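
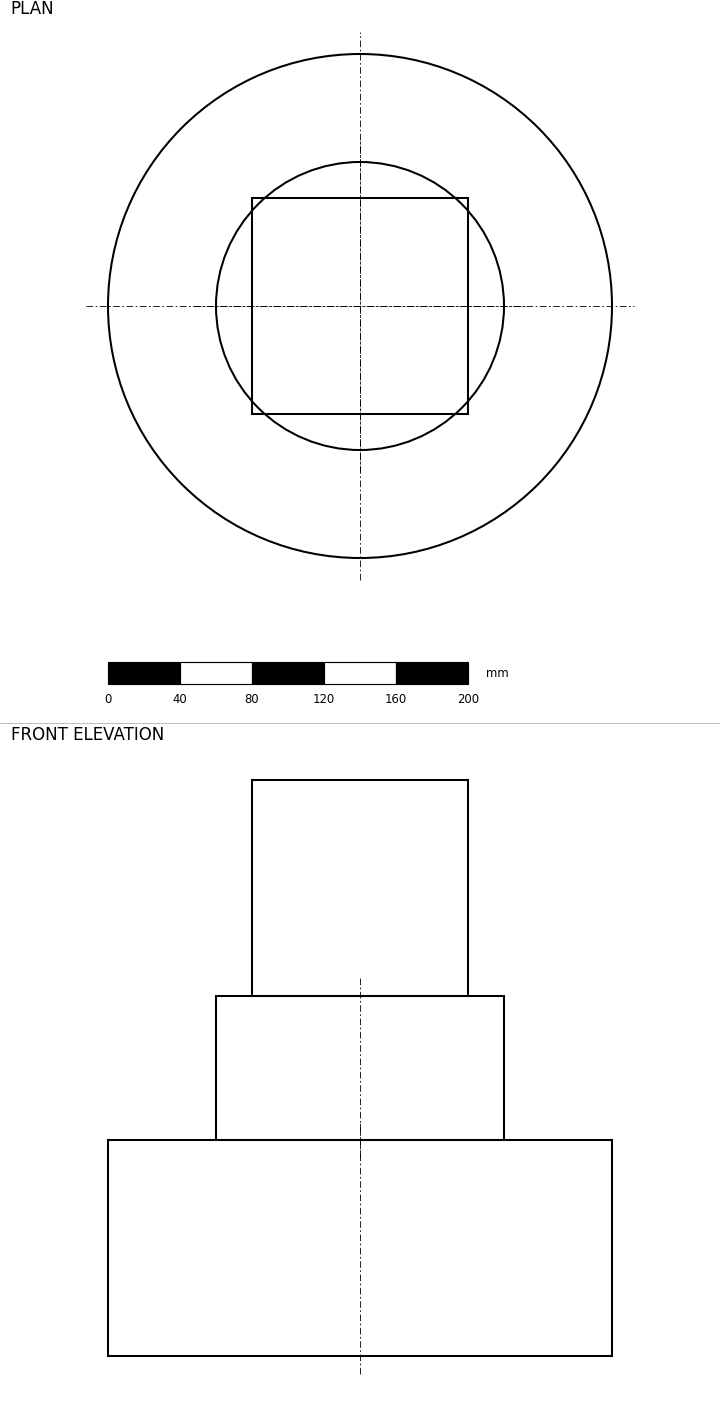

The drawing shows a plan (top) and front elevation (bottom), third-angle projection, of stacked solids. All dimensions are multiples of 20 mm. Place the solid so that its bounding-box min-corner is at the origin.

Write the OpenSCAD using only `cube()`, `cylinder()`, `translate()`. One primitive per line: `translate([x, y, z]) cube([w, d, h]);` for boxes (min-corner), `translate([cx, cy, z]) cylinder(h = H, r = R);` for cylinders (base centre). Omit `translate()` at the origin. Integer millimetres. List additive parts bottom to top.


translate([140, 140, 0]) cylinder(h = 120, r = 140);
translate([140, 140, 120]) cylinder(h = 80, r = 80);
translate([80, 80, 200]) cube([120, 120, 120]);


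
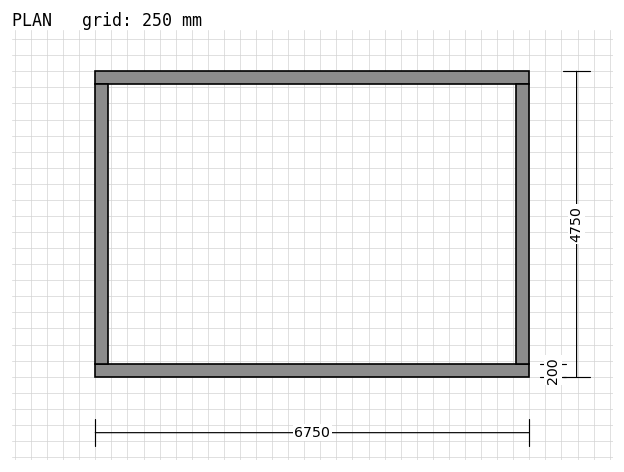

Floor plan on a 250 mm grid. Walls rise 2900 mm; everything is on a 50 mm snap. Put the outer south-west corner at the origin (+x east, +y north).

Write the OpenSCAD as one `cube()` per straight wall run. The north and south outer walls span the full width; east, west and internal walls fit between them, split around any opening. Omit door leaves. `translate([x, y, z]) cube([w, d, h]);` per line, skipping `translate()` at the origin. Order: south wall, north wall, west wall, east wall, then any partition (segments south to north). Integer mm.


cube([6750, 200, 2900]);
translate([0, 4550, 0]) cube([6750, 200, 2900]);
translate([0, 200, 0]) cube([200, 4350, 2900]);
translate([6550, 200, 0]) cube([200, 4350, 2900]);


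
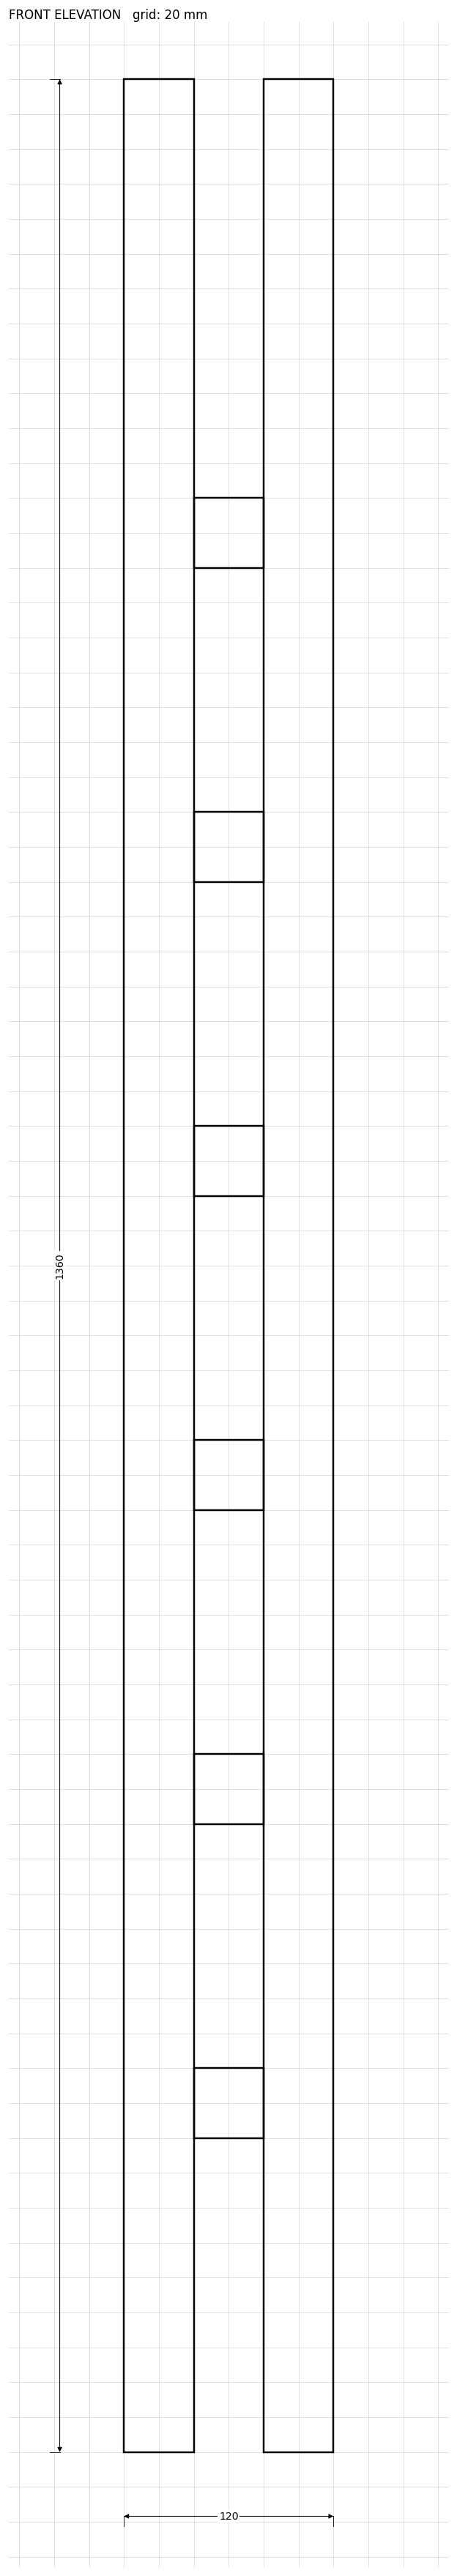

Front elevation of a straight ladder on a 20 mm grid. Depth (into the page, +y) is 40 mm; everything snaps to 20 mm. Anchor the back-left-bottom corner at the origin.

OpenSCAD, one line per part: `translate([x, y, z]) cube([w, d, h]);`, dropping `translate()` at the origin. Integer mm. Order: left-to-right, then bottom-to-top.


cube([40, 40, 1360]);
translate([40, 0, 180]) cube([40, 40, 40]);
translate([40, 0, 360]) cube([40, 40, 40]);
translate([40, 0, 540]) cube([40, 40, 40]);
translate([40, 0, 720]) cube([40, 40, 40]);
translate([40, 0, 900]) cube([40, 40, 40]);
translate([40, 0, 1080]) cube([40, 40, 40]);
translate([80, 0, 0]) cube([40, 40, 1360]);


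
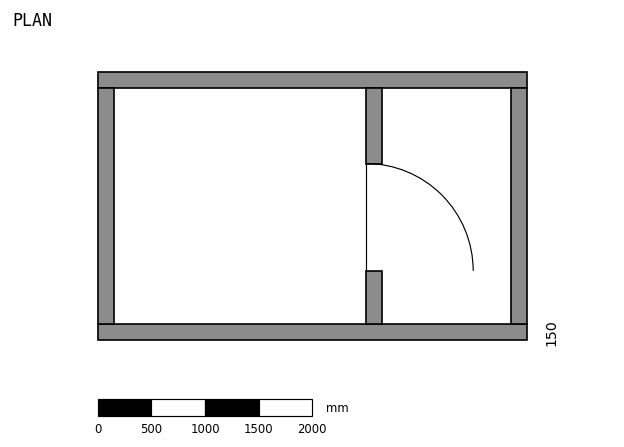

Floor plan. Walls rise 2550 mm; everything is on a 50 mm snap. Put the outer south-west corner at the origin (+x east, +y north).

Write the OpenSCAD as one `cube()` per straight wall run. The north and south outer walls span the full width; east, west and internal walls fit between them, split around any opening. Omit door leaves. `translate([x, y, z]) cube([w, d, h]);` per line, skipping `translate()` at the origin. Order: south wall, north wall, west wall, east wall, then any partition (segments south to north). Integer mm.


cube([4000, 150, 2550]);
translate([0, 2350, 0]) cube([4000, 150, 2550]);
translate([0, 150, 0]) cube([150, 2200, 2550]);
translate([3850, 150, 0]) cube([150, 2200, 2550]);
translate([2500, 150, 0]) cube([150, 500, 2550]);
translate([2500, 1650, 0]) cube([150, 700, 2550]);


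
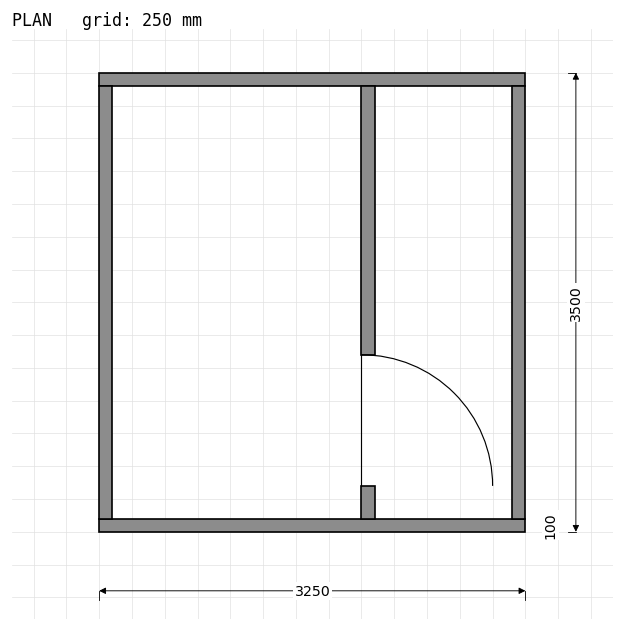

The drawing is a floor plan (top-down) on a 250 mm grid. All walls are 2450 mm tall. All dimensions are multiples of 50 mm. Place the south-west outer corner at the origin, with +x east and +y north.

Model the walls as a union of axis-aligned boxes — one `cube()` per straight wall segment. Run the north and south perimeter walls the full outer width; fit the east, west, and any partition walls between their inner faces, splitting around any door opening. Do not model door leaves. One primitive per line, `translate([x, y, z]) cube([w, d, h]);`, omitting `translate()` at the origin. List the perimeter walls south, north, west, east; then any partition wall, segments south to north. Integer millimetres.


cube([3250, 100, 2450]);
translate([0, 3400, 0]) cube([3250, 100, 2450]);
translate([0, 100, 0]) cube([100, 3300, 2450]);
translate([3150, 100, 0]) cube([100, 3300, 2450]);
translate([2000, 100, 0]) cube([100, 250, 2450]);
translate([2000, 1350, 0]) cube([100, 2050, 2450]);


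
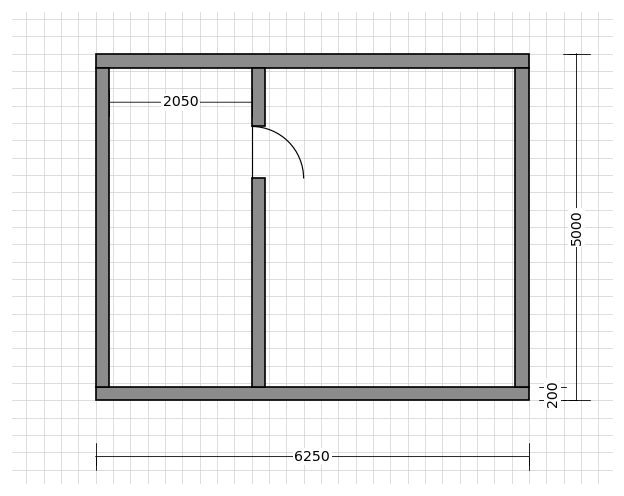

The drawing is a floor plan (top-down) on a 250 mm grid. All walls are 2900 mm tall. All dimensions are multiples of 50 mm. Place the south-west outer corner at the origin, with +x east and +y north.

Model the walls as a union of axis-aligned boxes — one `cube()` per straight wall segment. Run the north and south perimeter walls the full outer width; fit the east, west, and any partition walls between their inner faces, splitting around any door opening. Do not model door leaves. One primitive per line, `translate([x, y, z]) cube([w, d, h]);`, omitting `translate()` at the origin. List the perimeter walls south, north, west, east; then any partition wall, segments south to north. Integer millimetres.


cube([6250, 200, 2900]);
translate([0, 4800, 0]) cube([6250, 200, 2900]);
translate([0, 200, 0]) cube([200, 4600, 2900]);
translate([6050, 200, 0]) cube([200, 4600, 2900]);
translate([2250, 200, 0]) cube([200, 3000, 2900]);
translate([2250, 3950, 0]) cube([200, 850, 2900]);


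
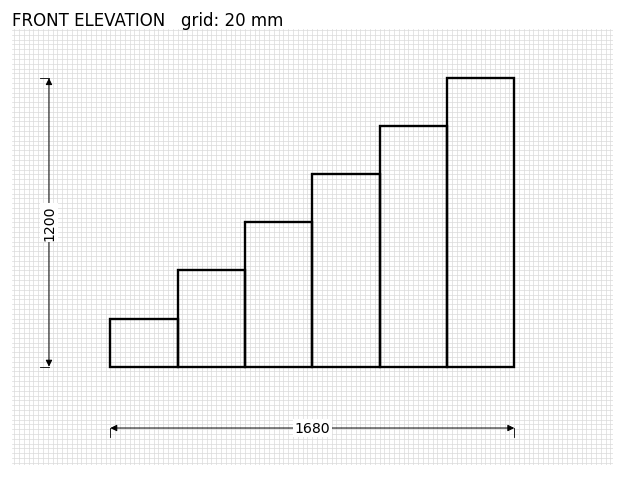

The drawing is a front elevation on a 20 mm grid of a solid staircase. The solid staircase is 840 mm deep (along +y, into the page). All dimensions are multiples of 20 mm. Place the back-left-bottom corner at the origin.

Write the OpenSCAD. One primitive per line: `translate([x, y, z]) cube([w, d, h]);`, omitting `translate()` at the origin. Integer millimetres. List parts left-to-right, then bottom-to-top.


cube([280, 840, 200]);
translate([280, 0, 0]) cube([280, 840, 400]);
translate([560, 0, 0]) cube([280, 840, 600]);
translate([840, 0, 0]) cube([280, 840, 800]);
translate([1120, 0, 0]) cube([280, 840, 1000]);
translate([1400, 0, 0]) cube([280, 840, 1200]);


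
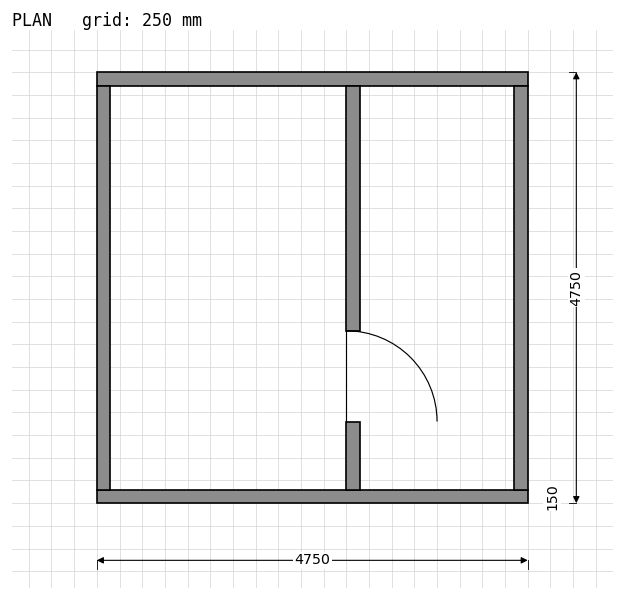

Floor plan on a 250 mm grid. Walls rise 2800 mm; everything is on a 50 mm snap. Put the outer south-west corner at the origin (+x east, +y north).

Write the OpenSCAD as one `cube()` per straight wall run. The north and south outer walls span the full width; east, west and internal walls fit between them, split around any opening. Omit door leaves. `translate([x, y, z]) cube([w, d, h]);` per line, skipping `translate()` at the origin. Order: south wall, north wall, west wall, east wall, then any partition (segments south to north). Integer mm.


cube([4750, 150, 2800]);
translate([0, 4600, 0]) cube([4750, 150, 2800]);
translate([0, 150, 0]) cube([150, 4450, 2800]);
translate([4600, 150, 0]) cube([150, 4450, 2800]);
translate([2750, 150, 0]) cube([150, 750, 2800]);
translate([2750, 1900, 0]) cube([150, 2700, 2800]);


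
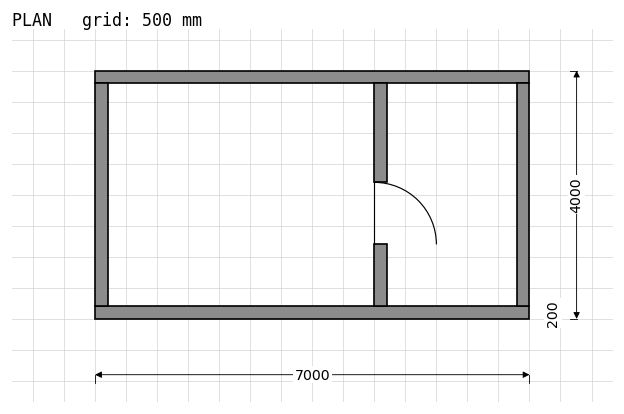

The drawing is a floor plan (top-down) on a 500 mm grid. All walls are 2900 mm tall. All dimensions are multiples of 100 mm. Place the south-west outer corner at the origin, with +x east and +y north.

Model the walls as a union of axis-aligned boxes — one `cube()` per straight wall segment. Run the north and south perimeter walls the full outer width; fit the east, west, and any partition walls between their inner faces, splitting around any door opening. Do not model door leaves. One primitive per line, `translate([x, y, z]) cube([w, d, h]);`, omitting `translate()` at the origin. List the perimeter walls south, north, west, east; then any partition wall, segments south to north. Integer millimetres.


cube([7000, 200, 2900]);
translate([0, 3800, 0]) cube([7000, 200, 2900]);
translate([0, 200, 0]) cube([200, 3600, 2900]);
translate([6800, 200, 0]) cube([200, 3600, 2900]);
translate([4500, 200, 0]) cube([200, 1000, 2900]);
translate([4500, 2200, 0]) cube([200, 1600, 2900]);


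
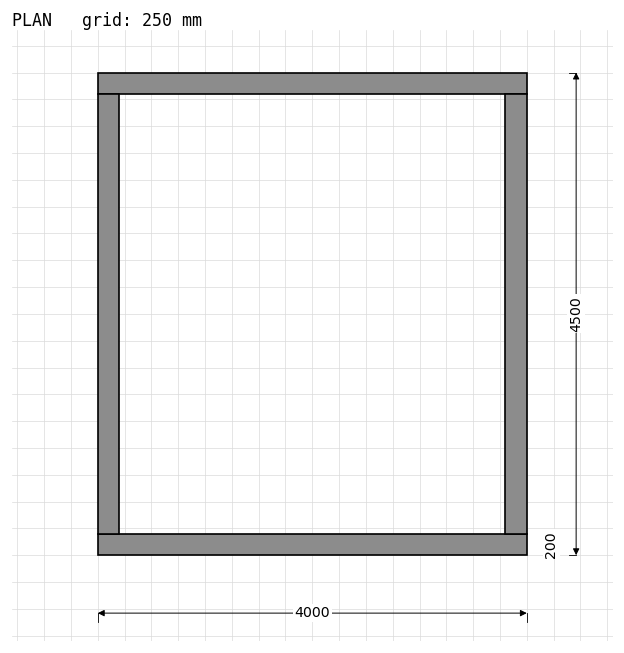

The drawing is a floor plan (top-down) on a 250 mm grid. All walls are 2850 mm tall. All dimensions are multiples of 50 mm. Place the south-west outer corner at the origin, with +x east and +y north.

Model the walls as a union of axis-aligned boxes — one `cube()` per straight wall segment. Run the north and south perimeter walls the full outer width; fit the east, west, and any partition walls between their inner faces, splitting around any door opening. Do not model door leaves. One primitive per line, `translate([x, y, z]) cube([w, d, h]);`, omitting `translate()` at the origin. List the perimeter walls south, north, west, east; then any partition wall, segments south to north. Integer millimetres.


cube([4000, 200, 2850]);
translate([0, 4300, 0]) cube([4000, 200, 2850]);
translate([0, 200, 0]) cube([200, 4100, 2850]);
translate([3800, 200, 0]) cube([200, 4100, 2850]);


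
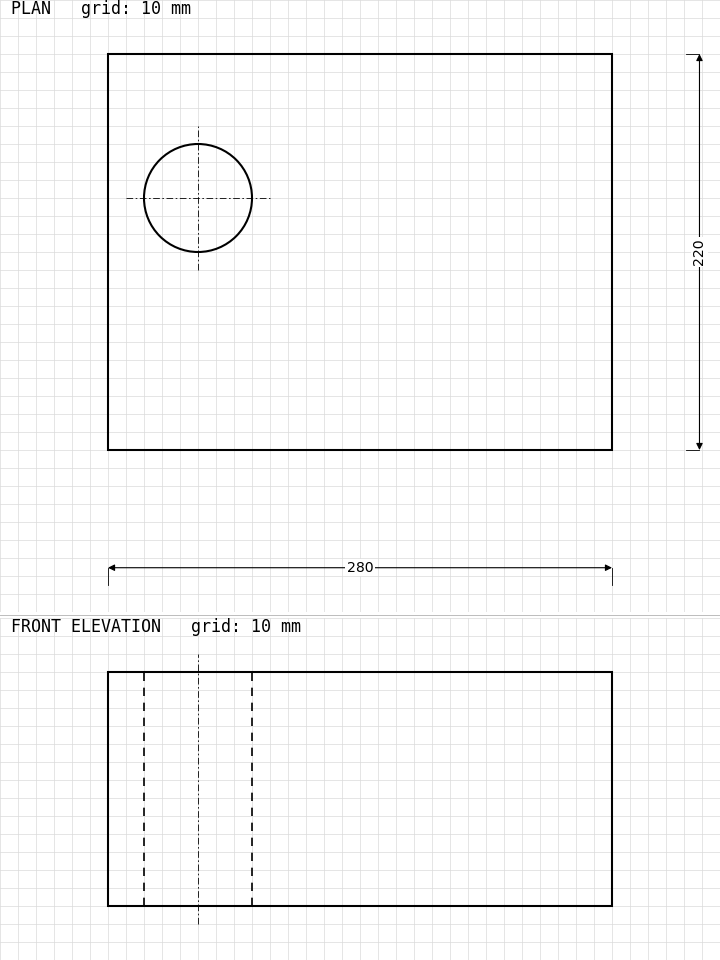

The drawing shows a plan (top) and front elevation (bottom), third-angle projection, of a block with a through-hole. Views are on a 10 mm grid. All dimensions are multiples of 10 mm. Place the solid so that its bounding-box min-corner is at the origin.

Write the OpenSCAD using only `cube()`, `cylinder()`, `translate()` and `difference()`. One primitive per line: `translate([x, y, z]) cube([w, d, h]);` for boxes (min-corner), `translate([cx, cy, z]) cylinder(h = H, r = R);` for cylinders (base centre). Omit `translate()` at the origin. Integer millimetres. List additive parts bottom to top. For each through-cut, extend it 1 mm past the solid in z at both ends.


difference() {
  cube([280, 220, 130]);
  translate([50, 140, -1]) cylinder(h = 132, r = 30);
}


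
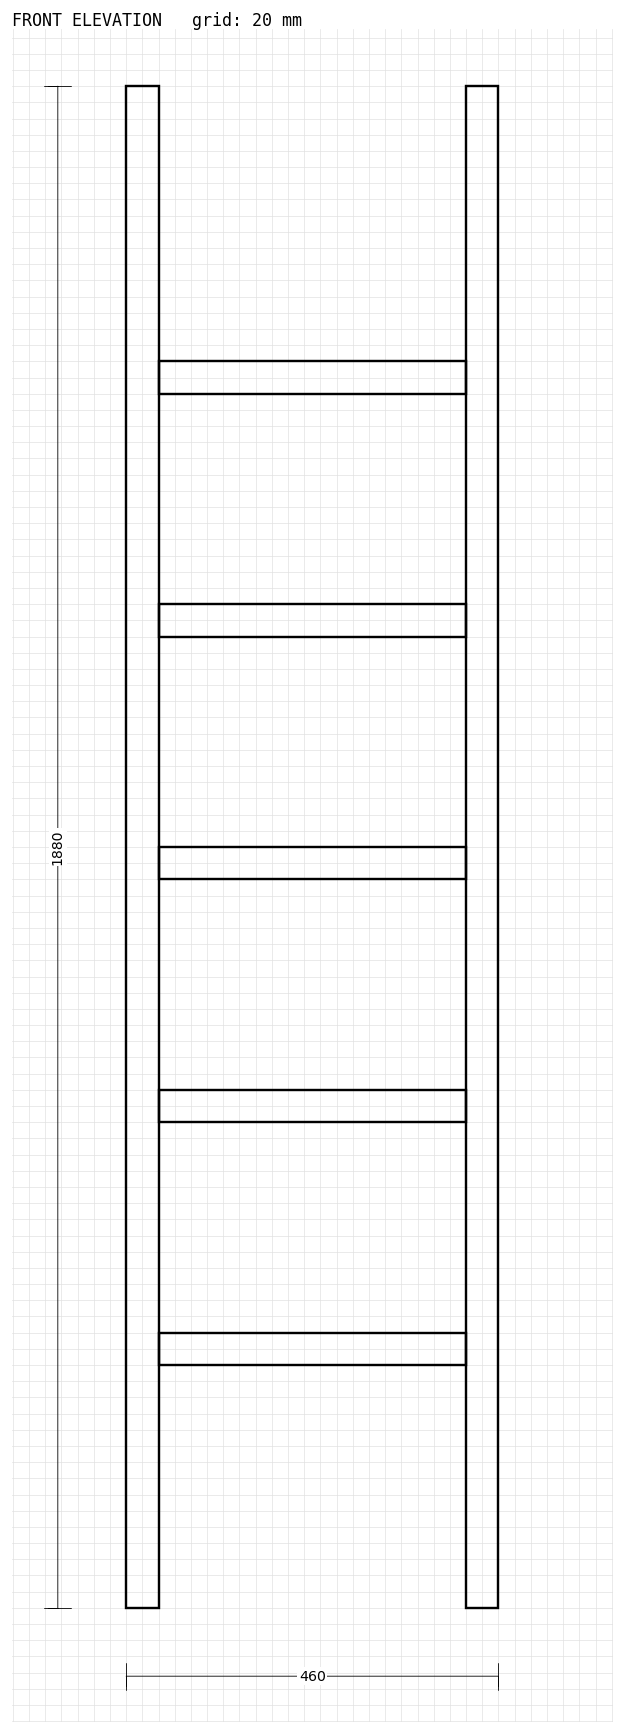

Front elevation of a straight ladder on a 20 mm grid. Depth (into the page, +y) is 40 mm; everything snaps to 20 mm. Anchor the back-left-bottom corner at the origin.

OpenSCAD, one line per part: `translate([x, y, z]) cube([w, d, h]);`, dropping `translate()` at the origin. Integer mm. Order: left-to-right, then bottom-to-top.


cube([40, 40, 1880]);
translate([40, 0, 300]) cube([380, 40, 40]);
translate([40, 0, 600]) cube([380, 40, 40]);
translate([40, 0, 900]) cube([380, 40, 40]);
translate([40, 0, 1200]) cube([380, 40, 40]);
translate([40, 0, 1500]) cube([380, 40, 40]);
translate([420, 0, 0]) cube([40, 40, 1880]);


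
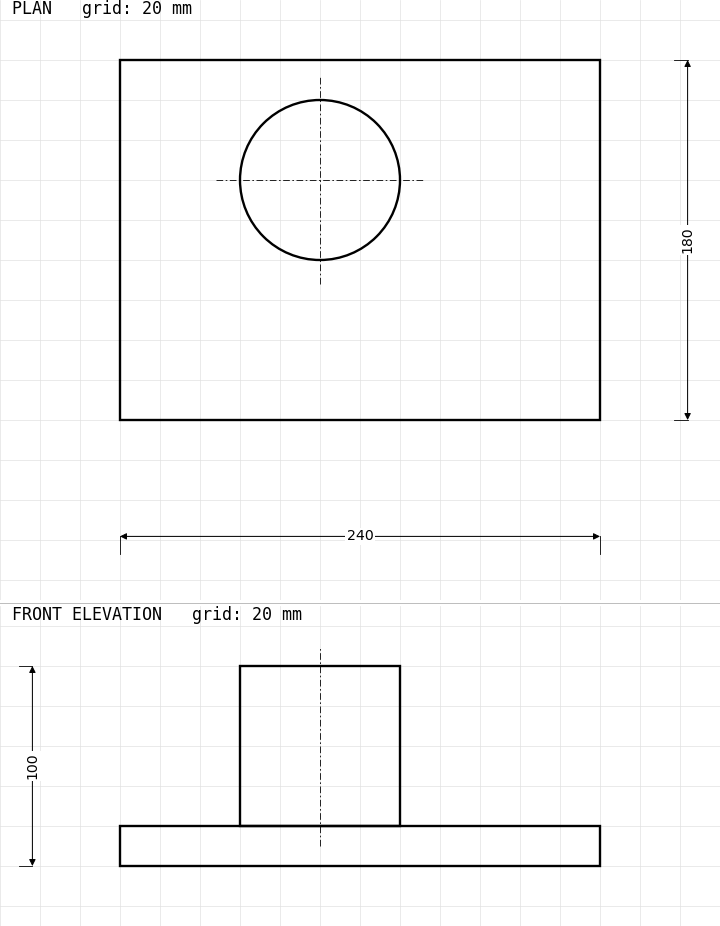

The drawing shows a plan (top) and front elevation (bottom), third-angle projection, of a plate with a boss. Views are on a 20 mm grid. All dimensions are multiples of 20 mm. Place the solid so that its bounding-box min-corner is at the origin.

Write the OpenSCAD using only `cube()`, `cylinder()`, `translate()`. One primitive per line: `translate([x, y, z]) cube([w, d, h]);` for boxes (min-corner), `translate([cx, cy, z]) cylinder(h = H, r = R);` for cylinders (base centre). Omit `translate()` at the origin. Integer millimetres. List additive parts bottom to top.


cube([240, 180, 20]);
translate([100, 120, 20]) cylinder(h = 80, r = 40);


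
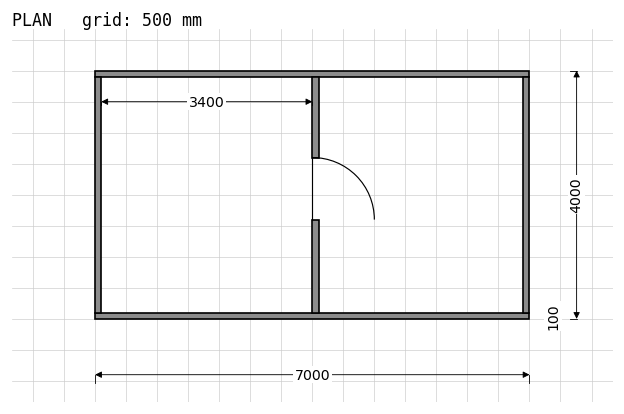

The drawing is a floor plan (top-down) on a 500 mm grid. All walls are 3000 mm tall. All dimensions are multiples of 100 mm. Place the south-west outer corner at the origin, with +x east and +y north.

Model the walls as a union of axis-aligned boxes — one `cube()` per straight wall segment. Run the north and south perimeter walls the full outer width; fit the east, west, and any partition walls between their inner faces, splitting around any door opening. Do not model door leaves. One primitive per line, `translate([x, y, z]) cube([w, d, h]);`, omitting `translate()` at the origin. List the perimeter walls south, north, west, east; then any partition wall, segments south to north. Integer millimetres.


cube([7000, 100, 3000]);
translate([0, 3900, 0]) cube([7000, 100, 3000]);
translate([0, 100, 0]) cube([100, 3800, 3000]);
translate([6900, 100, 0]) cube([100, 3800, 3000]);
translate([3500, 100, 0]) cube([100, 1500, 3000]);
translate([3500, 2600, 0]) cube([100, 1300, 3000]);


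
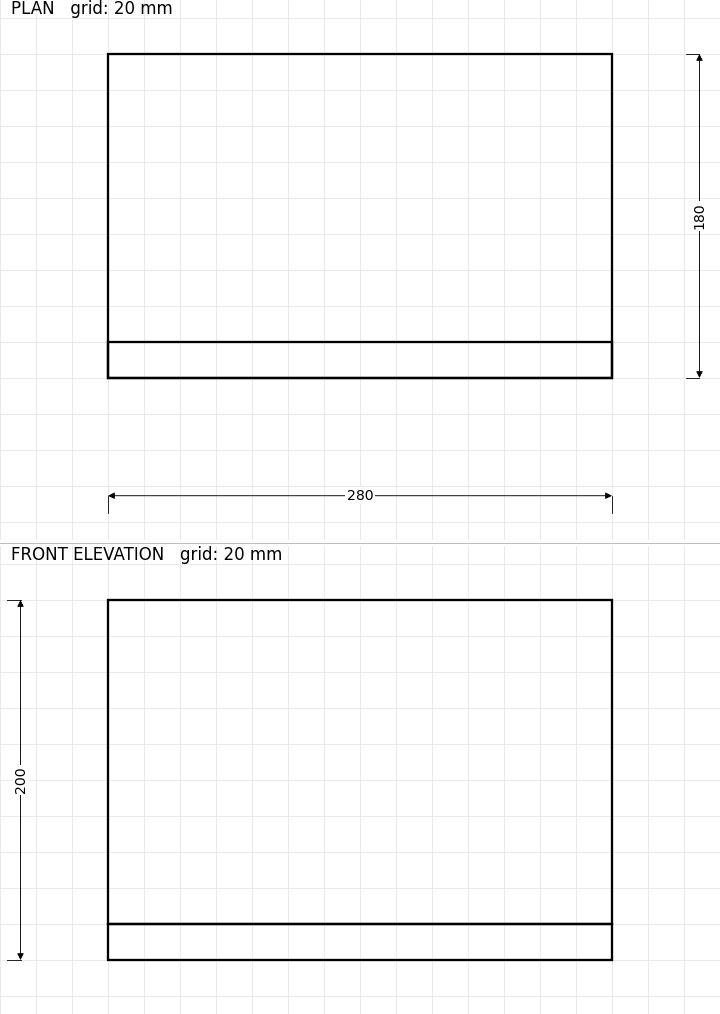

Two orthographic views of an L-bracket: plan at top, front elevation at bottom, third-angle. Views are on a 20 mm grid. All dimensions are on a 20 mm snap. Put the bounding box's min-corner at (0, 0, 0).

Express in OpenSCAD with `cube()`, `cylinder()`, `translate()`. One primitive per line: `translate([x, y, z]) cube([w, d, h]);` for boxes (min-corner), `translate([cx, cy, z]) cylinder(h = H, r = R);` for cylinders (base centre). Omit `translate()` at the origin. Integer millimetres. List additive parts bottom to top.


cube([280, 180, 20]);
translate([0, 0, 20]) cube([280, 20, 180]);


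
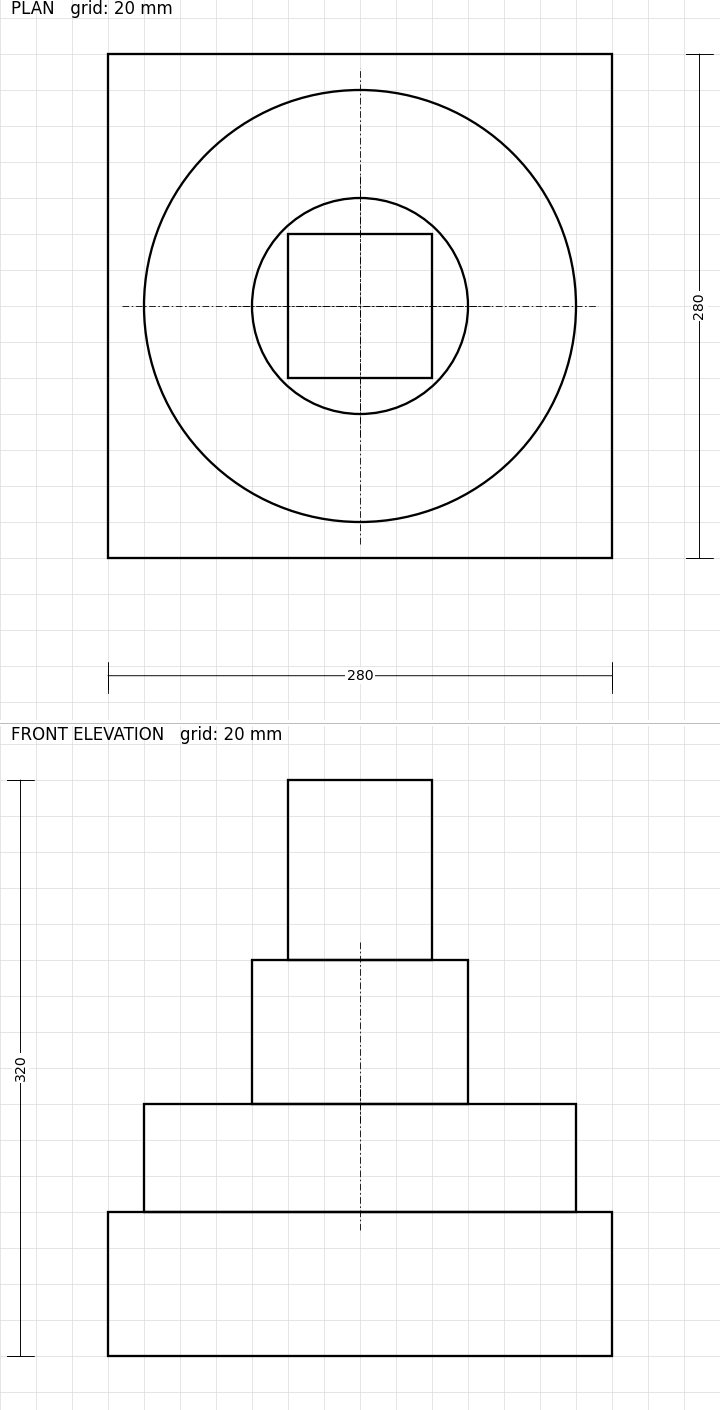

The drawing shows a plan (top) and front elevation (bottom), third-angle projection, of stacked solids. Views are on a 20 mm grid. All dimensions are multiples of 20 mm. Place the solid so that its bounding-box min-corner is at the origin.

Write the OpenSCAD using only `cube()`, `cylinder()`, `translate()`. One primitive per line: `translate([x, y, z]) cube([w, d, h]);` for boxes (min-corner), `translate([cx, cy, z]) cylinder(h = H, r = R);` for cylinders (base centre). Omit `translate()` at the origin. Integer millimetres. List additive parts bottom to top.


cube([280, 280, 80]);
translate([140, 140, 80]) cylinder(h = 60, r = 120);
translate([140, 140, 140]) cylinder(h = 80, r = 60);
translate([100, 100, 220]) cube([80, 80, 100]);


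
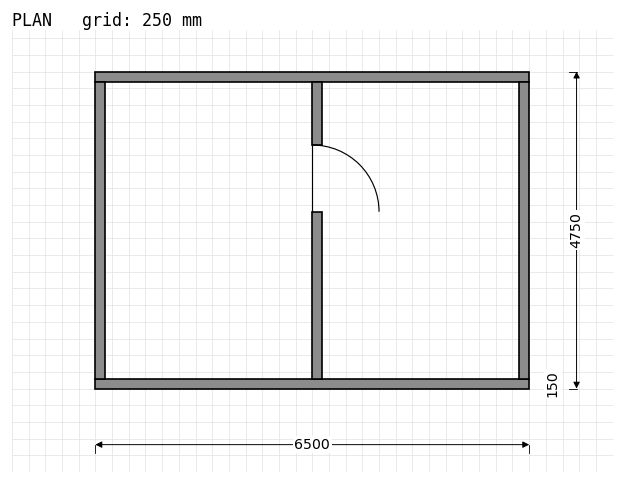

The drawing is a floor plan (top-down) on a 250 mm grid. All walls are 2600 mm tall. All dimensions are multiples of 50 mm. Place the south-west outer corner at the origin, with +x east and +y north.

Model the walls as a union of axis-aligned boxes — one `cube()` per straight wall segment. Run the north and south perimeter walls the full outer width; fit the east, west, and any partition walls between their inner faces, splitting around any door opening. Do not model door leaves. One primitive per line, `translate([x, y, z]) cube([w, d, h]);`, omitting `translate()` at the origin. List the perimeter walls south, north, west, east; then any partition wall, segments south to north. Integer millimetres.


cube([6500, 150, 2600]);
translate([0, 4600, 0]) cube([6500, 150, 2600]);
translate([0, 150, 0]) cube([150, 4450, 2600]);
translate([6350, 150, 0]) cube([150, 4450, 2600]);
translate([3250, 150, 0]) cube([150, 2500, 2600]);
translate([3250, 3650, 0]) cube([150, 950, 2600]);


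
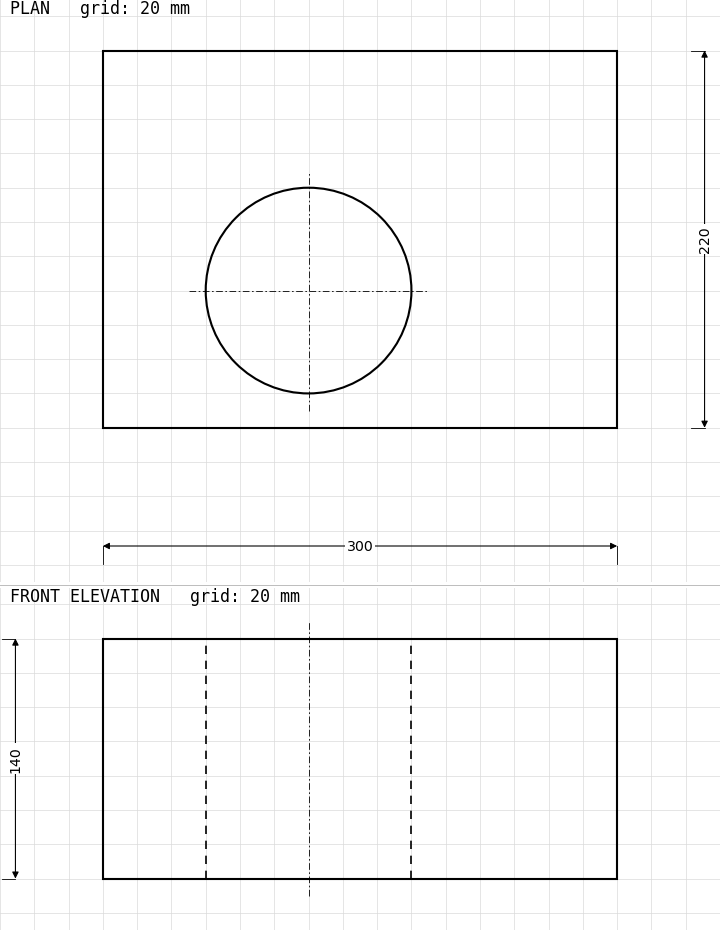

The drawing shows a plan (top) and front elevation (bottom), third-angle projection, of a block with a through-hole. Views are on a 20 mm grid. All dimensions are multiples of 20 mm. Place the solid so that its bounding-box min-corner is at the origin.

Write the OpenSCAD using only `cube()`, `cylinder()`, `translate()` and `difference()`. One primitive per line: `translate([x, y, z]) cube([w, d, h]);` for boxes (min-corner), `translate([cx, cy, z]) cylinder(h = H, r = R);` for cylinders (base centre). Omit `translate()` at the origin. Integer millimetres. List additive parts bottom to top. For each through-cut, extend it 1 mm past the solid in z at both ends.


difference() {
  cube([300, 220, 140]);
  translate([120, 80, -1]) cylinder(h = 142, r = 60);
}


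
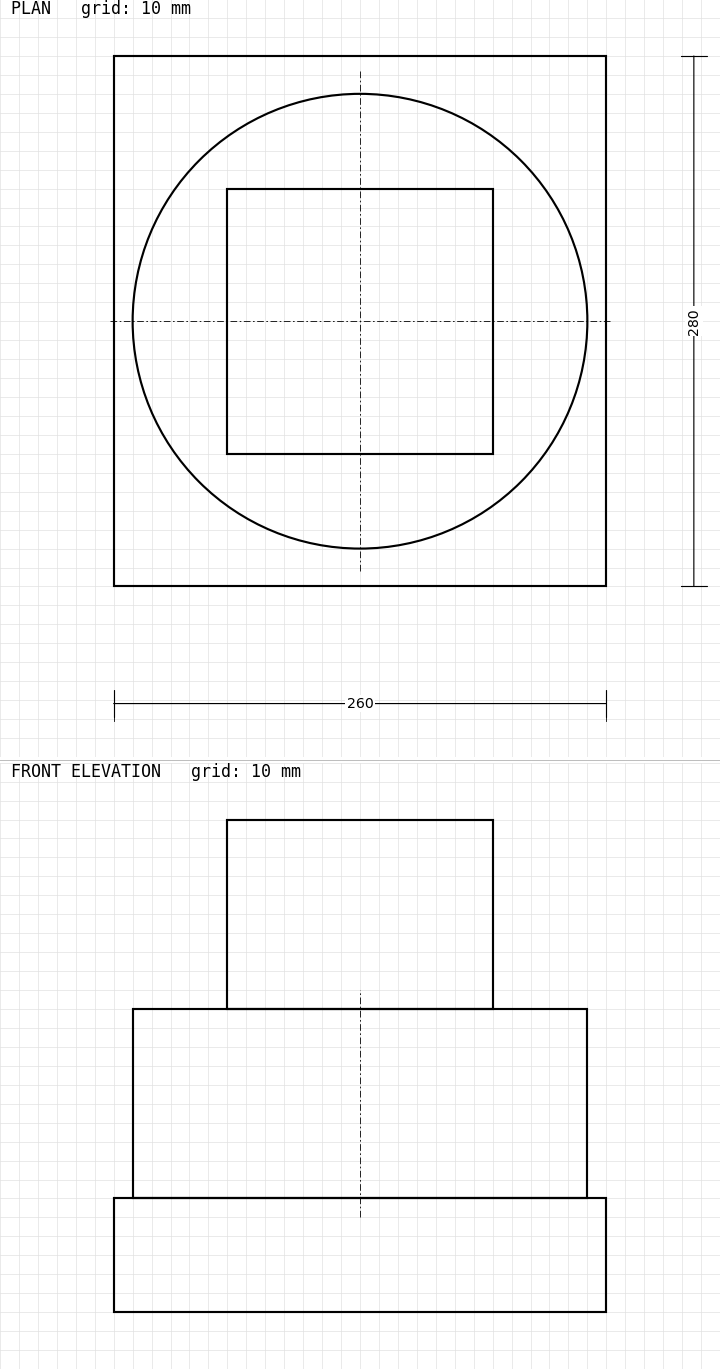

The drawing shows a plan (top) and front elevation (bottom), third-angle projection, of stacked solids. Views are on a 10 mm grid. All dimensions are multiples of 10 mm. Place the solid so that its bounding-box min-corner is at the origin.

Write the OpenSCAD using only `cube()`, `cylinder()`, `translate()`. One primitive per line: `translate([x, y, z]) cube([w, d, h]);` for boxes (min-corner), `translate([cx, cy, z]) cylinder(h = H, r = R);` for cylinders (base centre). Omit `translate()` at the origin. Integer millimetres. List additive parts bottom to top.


cube([260, 280, 60]);
translate([130, 140, 60]) cylinder(h = 100, r = 120);
translate([60, 70, 160]) cube([140, 140, 100]);


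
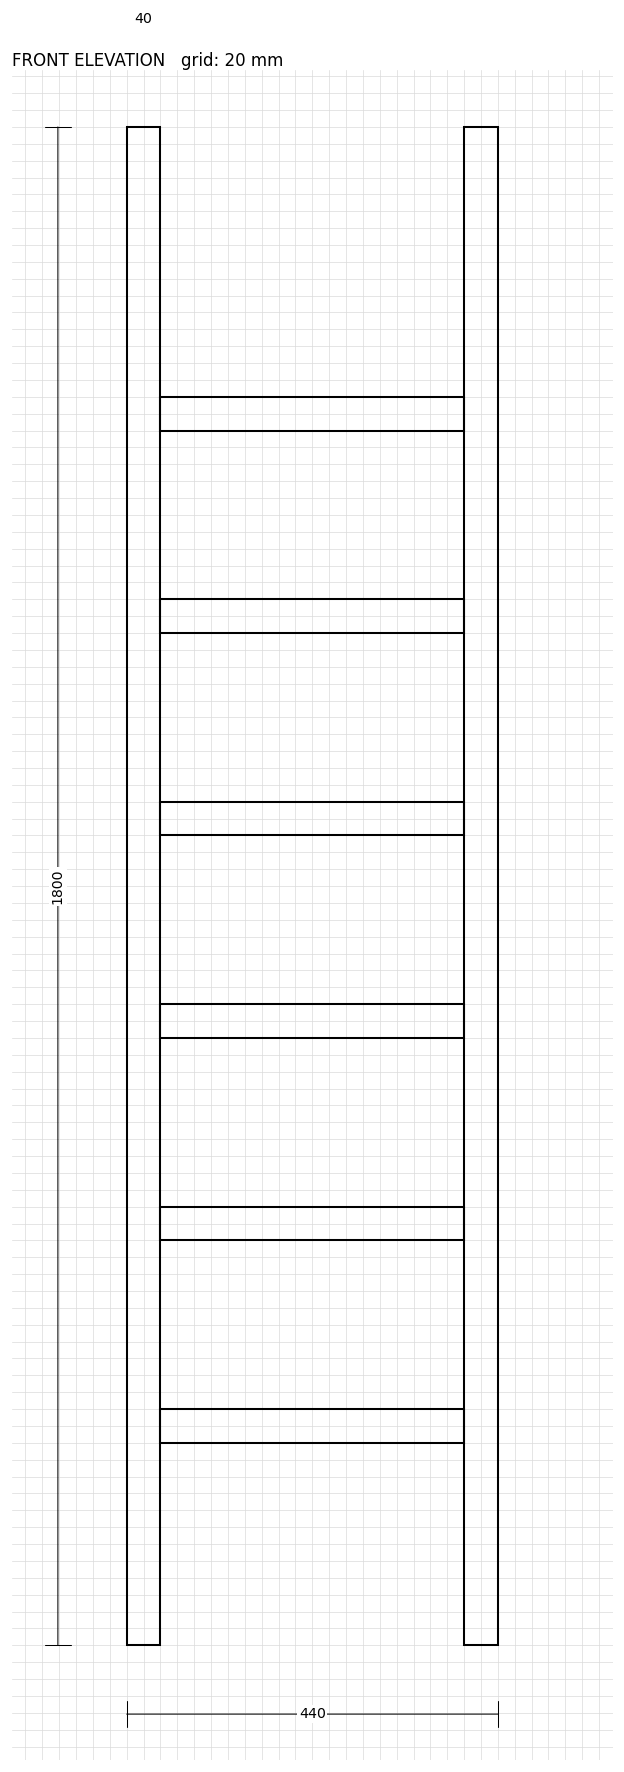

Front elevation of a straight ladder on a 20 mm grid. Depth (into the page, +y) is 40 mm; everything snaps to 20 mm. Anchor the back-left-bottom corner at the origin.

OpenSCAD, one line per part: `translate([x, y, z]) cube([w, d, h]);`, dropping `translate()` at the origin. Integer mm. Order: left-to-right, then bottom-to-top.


cube([40, 40, 1800]);
translate([40, 0, 240]) cube([360, 40, 40]);
translate([40, 0, 480]) cube([360, 40, 40]);
translate([40, 0, 720]) cube([360, 40, 40]);
translate([40, 0, 960]) cube([360, 40, 40]);
translate([40, 0, 1200]) cube([360, 40, 40]);
translate([40, 0, 1440]) cube([360, 40, 40]);
translate([400, 0, 0]) cube([40, 40, 1800]);


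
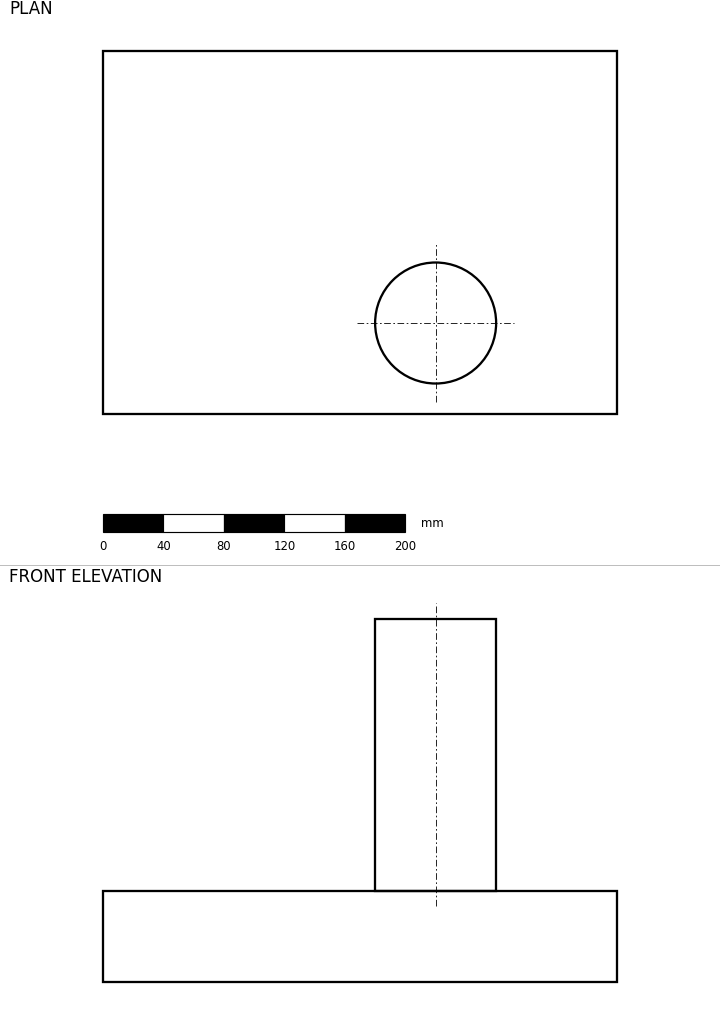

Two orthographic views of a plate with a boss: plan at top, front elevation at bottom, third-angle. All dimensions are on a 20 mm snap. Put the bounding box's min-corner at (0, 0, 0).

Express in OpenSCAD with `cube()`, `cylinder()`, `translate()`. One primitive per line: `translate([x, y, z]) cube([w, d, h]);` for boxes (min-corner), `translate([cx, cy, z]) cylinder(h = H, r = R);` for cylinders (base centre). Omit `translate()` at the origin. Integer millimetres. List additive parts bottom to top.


cube([340, 240, 60]);
translate([220, 60, 60]) cylinder(h = 180, r = 40);


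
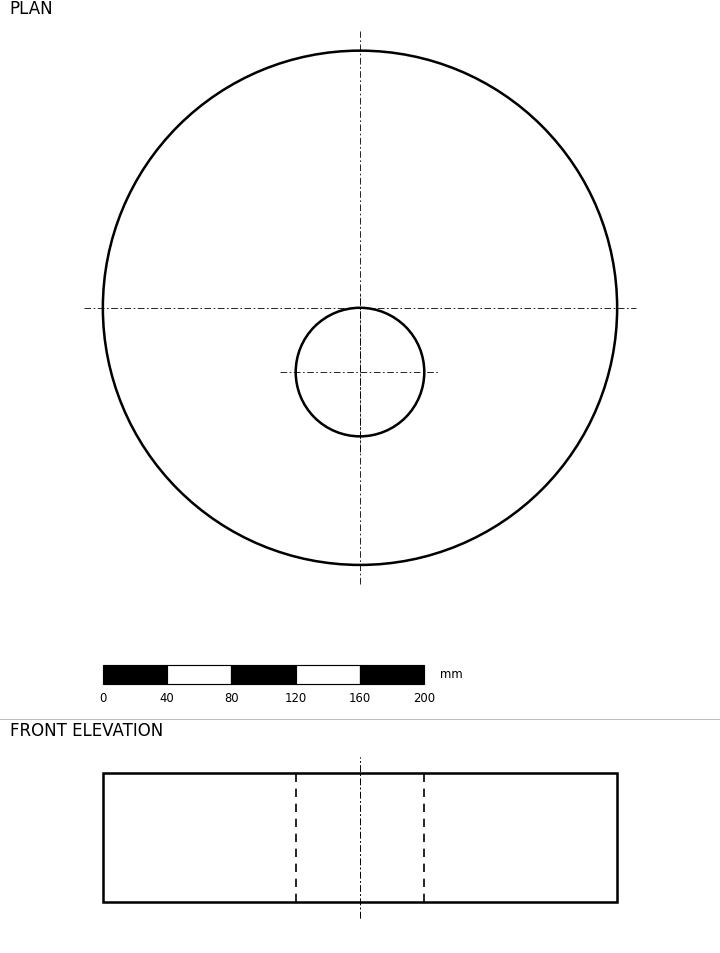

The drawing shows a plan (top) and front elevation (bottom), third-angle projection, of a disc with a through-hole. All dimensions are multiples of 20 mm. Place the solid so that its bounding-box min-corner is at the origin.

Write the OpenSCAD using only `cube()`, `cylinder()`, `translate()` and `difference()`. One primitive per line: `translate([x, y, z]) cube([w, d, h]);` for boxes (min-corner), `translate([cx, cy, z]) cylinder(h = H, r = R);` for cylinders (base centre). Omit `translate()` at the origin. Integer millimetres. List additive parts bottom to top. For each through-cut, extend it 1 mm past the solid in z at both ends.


difference() {
  translate([160, 160, 0]) cylinder(h = 80, r = 160);
  translate([160, 120, -1]) cylinder(h = 82, r = 40);
}


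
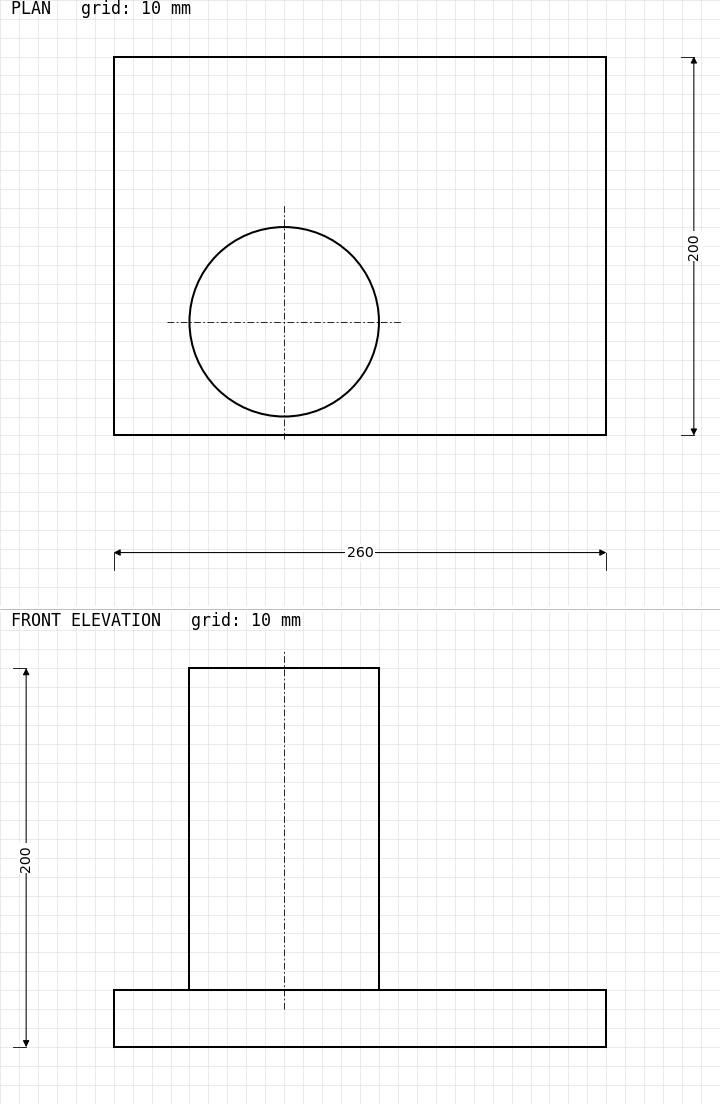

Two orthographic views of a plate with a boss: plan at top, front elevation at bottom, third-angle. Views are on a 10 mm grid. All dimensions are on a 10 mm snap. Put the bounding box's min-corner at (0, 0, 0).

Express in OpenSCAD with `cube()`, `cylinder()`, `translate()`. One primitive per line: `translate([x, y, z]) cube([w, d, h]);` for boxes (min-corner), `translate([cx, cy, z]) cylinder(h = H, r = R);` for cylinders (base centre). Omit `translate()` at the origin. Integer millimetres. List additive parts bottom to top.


cube([260, 200, 30]);
translate([90, 60, 30]) cylinder(h = 170, r = 50);


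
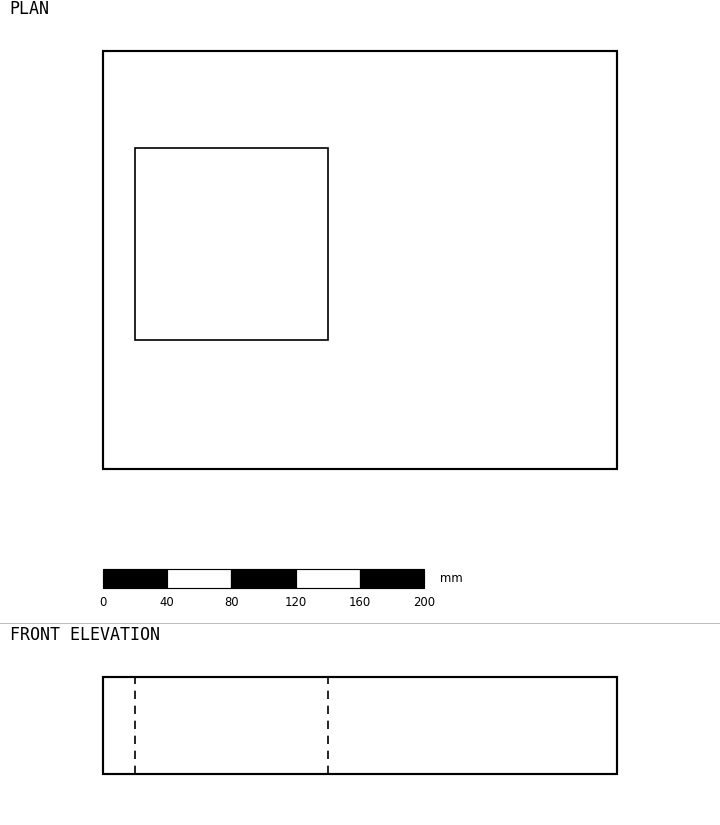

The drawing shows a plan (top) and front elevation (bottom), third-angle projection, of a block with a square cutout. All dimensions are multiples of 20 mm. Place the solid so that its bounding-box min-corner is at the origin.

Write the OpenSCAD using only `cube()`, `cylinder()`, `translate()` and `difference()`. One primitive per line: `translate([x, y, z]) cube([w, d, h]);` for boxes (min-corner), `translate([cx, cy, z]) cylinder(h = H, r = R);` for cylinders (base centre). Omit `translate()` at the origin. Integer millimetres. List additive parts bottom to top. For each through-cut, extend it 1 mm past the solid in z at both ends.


difference() {
  cube([320, 260, 60]);
  translate([20, 80, -1]) cube([120, 120, 62]);
}


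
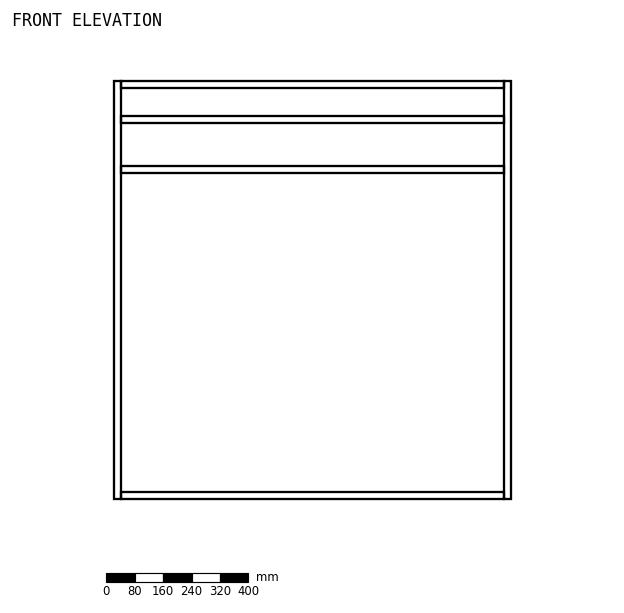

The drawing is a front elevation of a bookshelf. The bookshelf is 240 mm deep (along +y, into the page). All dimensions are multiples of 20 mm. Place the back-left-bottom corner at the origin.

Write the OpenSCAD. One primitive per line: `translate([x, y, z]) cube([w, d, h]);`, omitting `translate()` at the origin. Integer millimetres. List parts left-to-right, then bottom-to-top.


cube([20, 240, 1180]);
translate([20, 0, 0]) cube([1080, 240, 20]);
translate([20, 0, 920]) cube([1080, 240, 20]);
translate([20, 0, 1060]) cube([1080, 240, 20]);
translate([20, 0, 1160]) cube([1080, 240, 20]);
translate([1100, 0, 0]) cube([20, 240, 1180]);


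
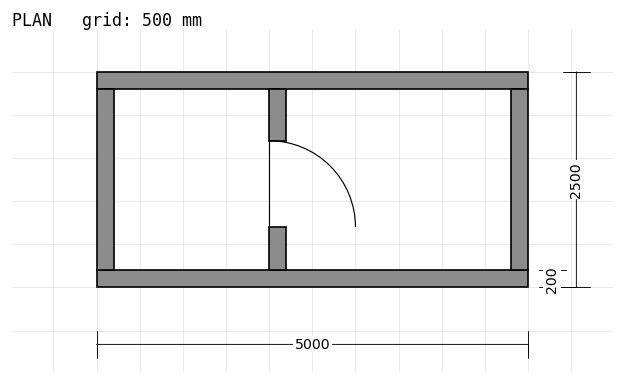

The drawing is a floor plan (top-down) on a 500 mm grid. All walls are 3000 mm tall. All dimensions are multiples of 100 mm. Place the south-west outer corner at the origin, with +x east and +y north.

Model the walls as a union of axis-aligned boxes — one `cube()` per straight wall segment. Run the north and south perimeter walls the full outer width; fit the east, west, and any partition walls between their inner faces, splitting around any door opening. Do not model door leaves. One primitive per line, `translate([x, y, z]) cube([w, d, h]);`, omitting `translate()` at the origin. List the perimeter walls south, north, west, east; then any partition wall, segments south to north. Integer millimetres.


cube([5000, 200, 3000]);
translate([0, 2300, 0]) cube([5000, 200, 3000]);
translate([0, 200, 0]) cube([200, 2100, 3000]);
translate([4800, 200, 0]) cube([200, 2100, 3000]);
translate([2000, 200, 0]) cube([200, 500, 3000]);
translate([2000, 1700, 0]) cube([200, 600, 3000]);


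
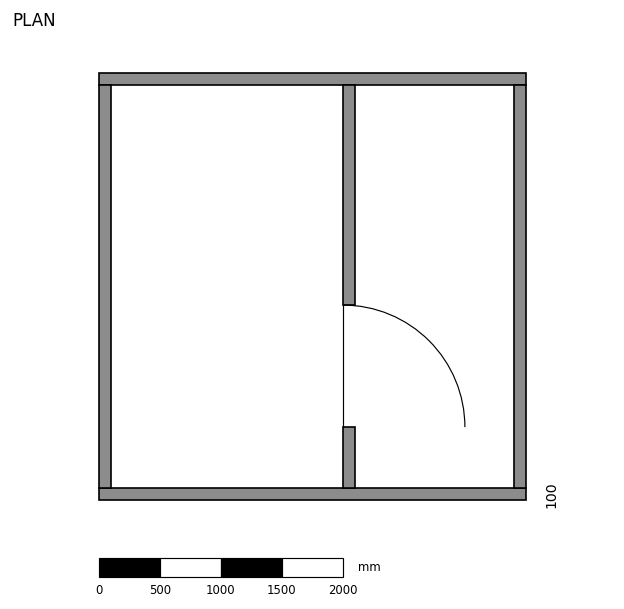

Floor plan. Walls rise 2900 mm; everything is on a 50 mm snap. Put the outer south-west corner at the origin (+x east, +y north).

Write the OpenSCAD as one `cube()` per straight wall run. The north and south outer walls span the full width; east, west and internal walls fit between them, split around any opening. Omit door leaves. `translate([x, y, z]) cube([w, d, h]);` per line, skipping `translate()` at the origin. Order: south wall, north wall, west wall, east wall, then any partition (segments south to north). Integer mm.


cube([3500, 100, 2900]);
translate([0, 3400, 0]) cube([3500, 100, 2900]);
translate([0, 100, 0]) cube([100, 3300, 2900]);
translate([3400, 100, 0]) cube([100, 3300, 2900]);
translate([2000, 100, 0]) cube([100, 500, 2900]);
translate([2000, 1600, 0]) cube([100, 1800, 2900]);


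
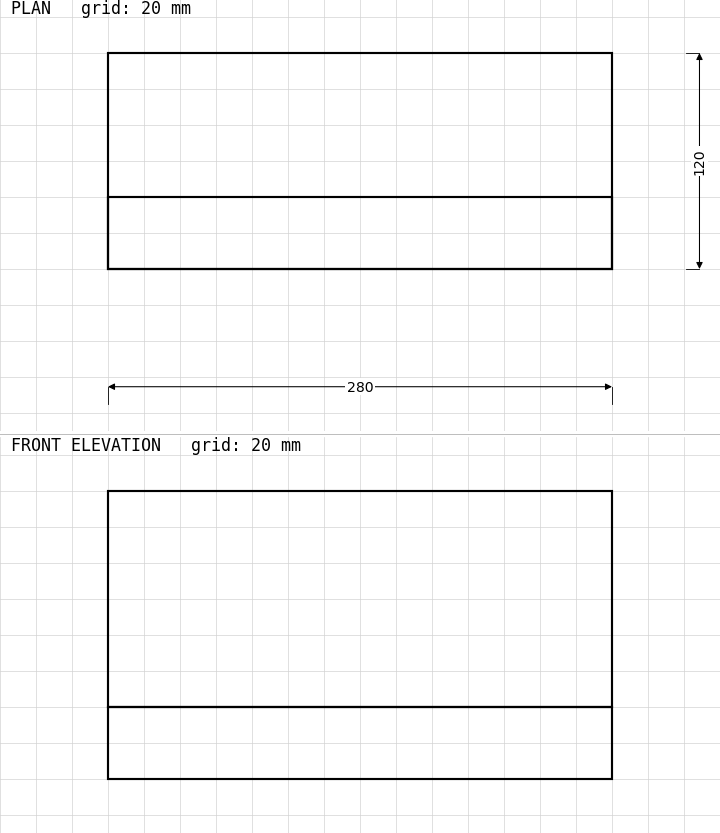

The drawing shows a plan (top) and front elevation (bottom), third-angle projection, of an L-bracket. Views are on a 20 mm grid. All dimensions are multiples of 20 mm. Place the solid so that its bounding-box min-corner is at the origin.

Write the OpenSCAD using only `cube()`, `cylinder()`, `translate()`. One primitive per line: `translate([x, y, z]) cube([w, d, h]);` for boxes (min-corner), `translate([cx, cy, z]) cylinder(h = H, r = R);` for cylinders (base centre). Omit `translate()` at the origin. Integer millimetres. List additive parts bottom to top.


cube([280, 120, 40]);
translate([0, 0, 40]) cube([280, 40, 120]);


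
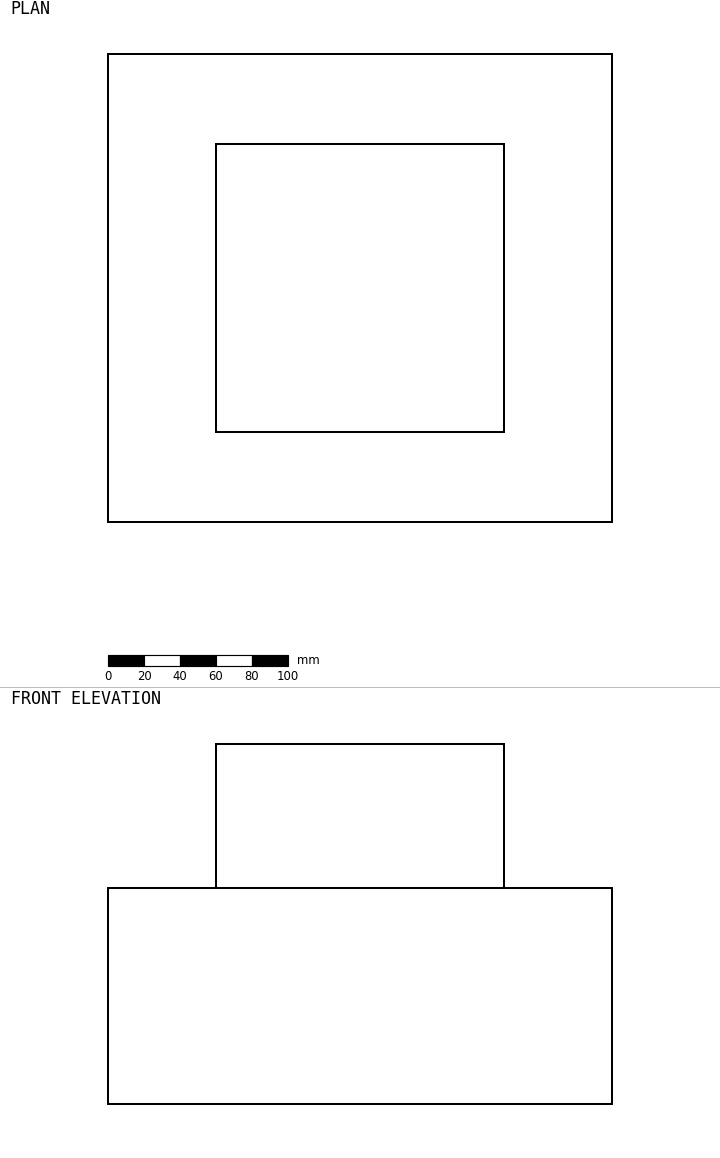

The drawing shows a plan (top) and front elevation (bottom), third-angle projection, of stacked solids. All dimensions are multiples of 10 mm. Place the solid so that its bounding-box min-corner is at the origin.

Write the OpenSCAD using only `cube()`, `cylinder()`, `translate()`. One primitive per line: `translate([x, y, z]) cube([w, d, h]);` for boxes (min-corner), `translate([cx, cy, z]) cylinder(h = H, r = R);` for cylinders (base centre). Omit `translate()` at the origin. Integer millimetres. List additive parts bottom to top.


cube([280, 260, 120]);
translate([60, 50, 120]) cube([160, 160, 80]);


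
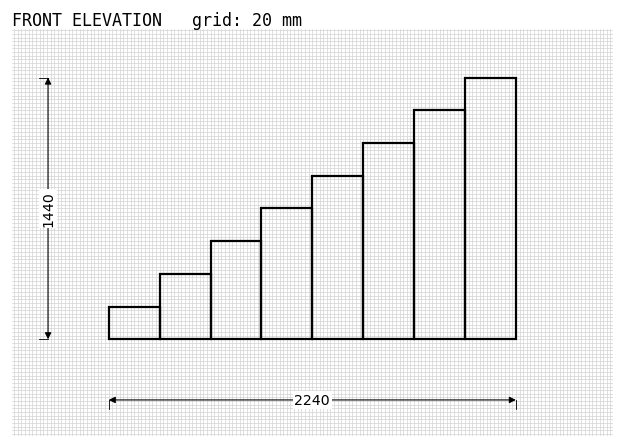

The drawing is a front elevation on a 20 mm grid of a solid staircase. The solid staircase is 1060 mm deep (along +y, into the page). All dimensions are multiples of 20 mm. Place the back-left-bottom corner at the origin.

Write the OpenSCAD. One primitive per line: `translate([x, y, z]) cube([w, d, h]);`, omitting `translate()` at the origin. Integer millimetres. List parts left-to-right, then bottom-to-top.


cube([280, 1060, 180]);
translate([280, 0, 0]) cube([280, 1060, 360]);
translate([560, 0, 0]) cube([280, 1060, 540]);
translate([840, 0, 0]) cube([280, 1060, 720]);
translate([1120, 0, 0]) cube([280, 1060, 900]);
translate([1400, 0, 0]) cube([280, 1060, 1080]);
translate([1680, 0, 0]) cube([280, 1060, 1260]);
translate([1960, 0, 0]) cube([280, 1060, 1440]);


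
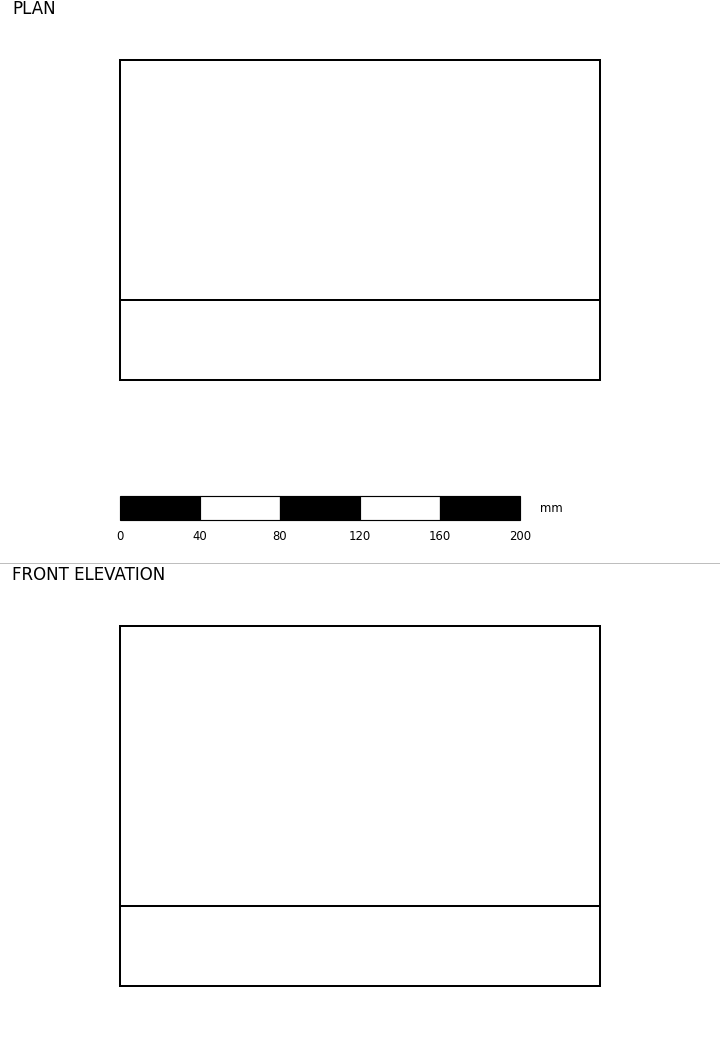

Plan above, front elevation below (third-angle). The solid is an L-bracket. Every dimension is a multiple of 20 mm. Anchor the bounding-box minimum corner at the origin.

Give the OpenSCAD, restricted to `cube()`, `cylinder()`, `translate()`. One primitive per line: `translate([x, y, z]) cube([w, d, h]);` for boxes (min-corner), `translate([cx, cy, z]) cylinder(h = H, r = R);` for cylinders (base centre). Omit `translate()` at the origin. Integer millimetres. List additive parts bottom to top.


cube([240, 160, 40]);
translate([0, 0, 40]) cube([240, 40, 140]);


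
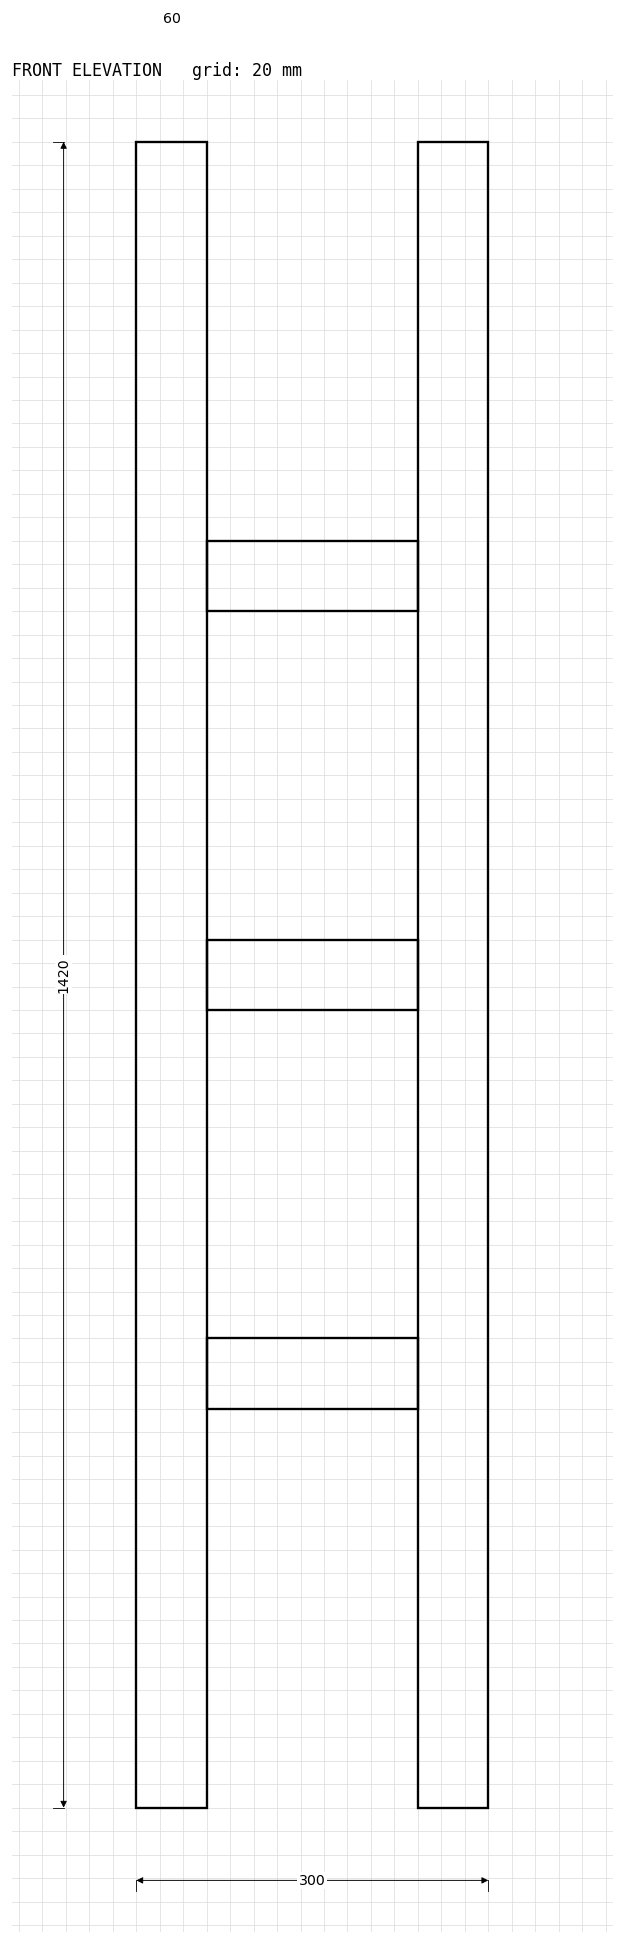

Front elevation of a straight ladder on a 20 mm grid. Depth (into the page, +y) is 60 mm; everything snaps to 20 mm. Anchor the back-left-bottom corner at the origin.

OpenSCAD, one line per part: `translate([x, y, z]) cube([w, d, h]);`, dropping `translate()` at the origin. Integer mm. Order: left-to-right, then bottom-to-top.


cube([60, 60, 1420]);
translate([60, 0, 340]) cube([180, 60, 60]);
translate([60, 0, 680]) cube([180, 60, 60]);
translate([60, 0, 1020]) cube([180, 60, 60]);
translate([240, 0, 0]) cube([60, 60, 1420]);


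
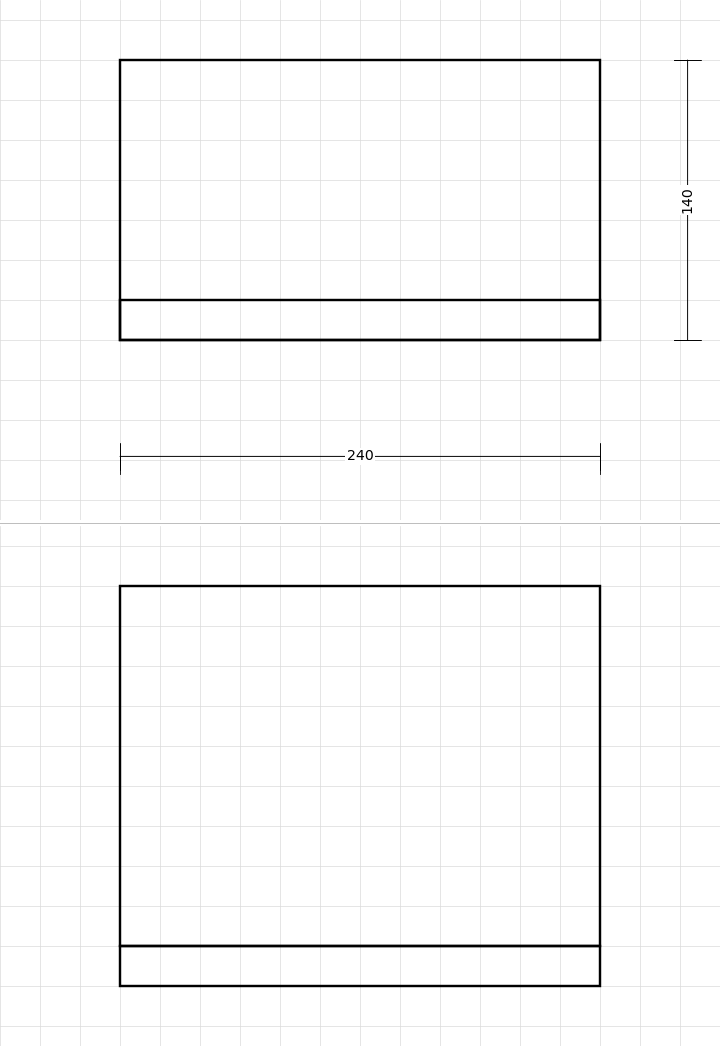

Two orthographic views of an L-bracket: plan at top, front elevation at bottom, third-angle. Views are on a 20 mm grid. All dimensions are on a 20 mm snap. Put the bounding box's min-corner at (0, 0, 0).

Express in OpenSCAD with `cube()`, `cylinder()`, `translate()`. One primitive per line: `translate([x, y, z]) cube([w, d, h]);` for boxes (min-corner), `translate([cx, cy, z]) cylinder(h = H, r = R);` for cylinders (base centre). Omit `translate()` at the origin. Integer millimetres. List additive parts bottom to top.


cube([240, 140, 20]);
translate([0, 0, 20]) cube([240, 20, 180]);


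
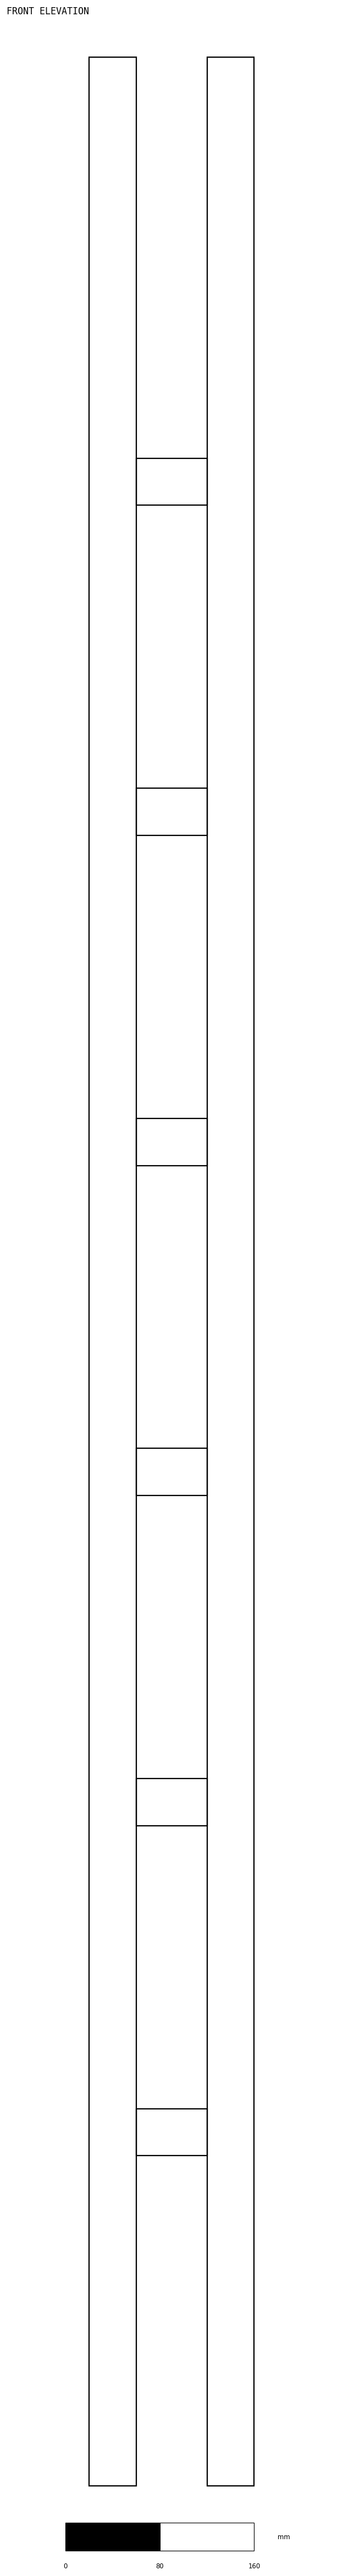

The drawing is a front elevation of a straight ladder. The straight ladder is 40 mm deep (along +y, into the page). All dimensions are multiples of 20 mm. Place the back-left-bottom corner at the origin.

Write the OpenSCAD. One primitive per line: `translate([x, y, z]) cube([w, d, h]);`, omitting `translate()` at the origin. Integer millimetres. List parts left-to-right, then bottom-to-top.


cube([40, 40, 2060]);
translate([40, 0, 280]) cube([60, 40, 40]);
translate([40, 0, 560]) cube([60, 40, 40]);
translate([40, 0, 840]) cube([60, 40, 40]);
translate([40, 0, 1120]) cube([60, 40, 40]);
translate([40, 0, 1400]) cube([60, 40, 40]);
translate([40, 0, 1680]) cube([60, 40, 40]);
translate([100, 0, 0]) cube([40, 40, 2060]);


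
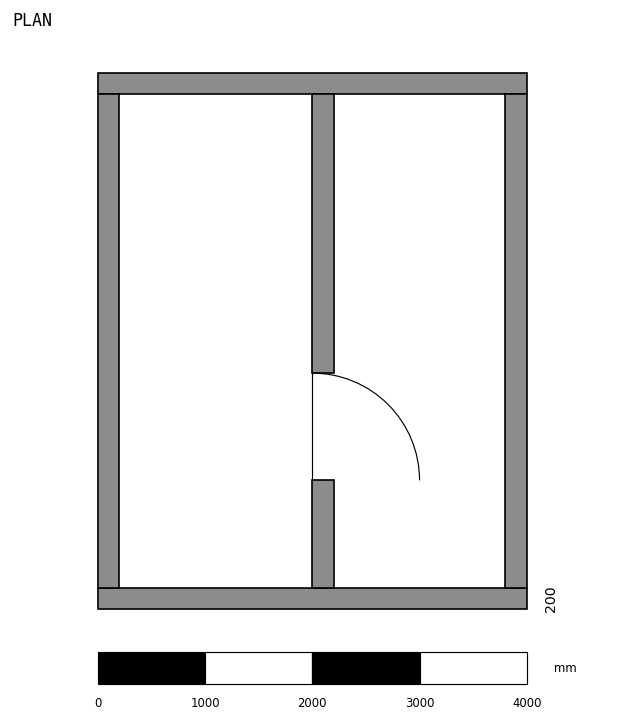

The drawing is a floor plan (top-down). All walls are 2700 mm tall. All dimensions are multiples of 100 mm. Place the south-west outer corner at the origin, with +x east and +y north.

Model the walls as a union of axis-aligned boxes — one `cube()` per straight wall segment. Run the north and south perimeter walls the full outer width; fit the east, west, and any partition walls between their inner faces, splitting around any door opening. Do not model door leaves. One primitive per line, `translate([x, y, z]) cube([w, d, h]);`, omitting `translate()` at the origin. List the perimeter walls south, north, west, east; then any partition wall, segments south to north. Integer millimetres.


cube([4000, 200, 2700]);
translate([0, 4800, 0]) cube([4000, 200, 2700]);
translate([0, 200, 0]) cube([200, 4600, 2700]);
translate([3800, 200, 0]) cube([200, 4600, 2700]);
translate([2000, 200, 0]) cube([200, 1000, 2700]);
translate([2000, 2200, 0]) cube([200, 2600, 2700]);
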